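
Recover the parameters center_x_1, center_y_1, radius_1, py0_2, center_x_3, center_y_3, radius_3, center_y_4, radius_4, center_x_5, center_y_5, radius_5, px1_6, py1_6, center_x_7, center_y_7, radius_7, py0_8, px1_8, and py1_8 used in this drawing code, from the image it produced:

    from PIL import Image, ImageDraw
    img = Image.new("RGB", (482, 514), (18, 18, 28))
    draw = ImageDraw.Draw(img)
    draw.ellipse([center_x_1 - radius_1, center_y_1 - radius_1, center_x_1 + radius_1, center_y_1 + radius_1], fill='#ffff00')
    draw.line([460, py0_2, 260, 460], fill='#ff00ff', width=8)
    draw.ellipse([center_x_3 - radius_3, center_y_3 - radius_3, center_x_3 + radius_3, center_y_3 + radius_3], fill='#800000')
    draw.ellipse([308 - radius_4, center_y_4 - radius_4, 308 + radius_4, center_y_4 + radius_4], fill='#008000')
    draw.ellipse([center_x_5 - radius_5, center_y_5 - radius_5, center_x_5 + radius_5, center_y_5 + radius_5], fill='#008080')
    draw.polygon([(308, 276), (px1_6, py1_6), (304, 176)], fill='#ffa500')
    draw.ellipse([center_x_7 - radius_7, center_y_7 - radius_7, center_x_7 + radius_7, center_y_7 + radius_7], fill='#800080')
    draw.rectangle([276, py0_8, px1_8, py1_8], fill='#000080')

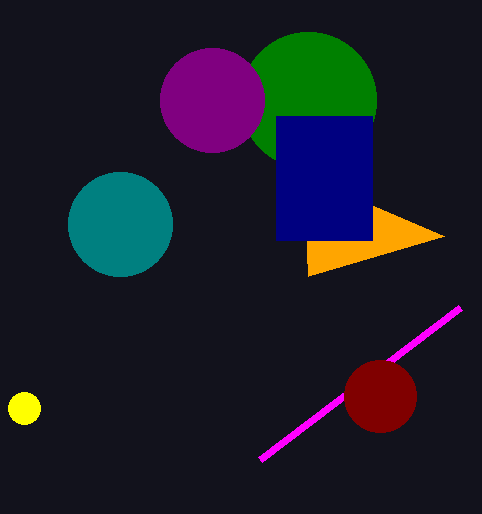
center_x_1 = 24
center_y_1 = 408
radius_1 = 16
py0_2 = 308
center_x_3 = 380
center_y_3 = 396
radius_3 = 36
center_y_4 = 100
radius_4 = 68
center_x_5 = 120
center_y_5 = 224
radius_5 = 52
px1_6 = 444
py1_6 = 236
center_x_7 = 212
center_y_7 = 100
radius_7 = 52
py0_8 = 116
px1_8 = 372
py1_8 = 240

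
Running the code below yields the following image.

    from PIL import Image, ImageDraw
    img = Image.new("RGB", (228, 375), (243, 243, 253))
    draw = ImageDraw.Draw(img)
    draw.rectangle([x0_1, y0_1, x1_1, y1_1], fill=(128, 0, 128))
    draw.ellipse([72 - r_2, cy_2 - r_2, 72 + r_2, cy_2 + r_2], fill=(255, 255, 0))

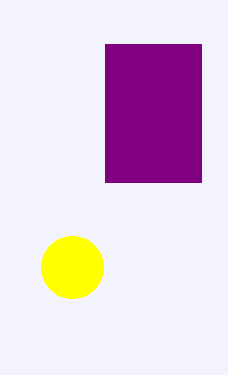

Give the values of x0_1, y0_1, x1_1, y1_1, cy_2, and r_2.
x0_1 = 105, y0_1 = 44, x1_1 = 201, y1_1 = 182, cy_2 = 267, r_2 = 31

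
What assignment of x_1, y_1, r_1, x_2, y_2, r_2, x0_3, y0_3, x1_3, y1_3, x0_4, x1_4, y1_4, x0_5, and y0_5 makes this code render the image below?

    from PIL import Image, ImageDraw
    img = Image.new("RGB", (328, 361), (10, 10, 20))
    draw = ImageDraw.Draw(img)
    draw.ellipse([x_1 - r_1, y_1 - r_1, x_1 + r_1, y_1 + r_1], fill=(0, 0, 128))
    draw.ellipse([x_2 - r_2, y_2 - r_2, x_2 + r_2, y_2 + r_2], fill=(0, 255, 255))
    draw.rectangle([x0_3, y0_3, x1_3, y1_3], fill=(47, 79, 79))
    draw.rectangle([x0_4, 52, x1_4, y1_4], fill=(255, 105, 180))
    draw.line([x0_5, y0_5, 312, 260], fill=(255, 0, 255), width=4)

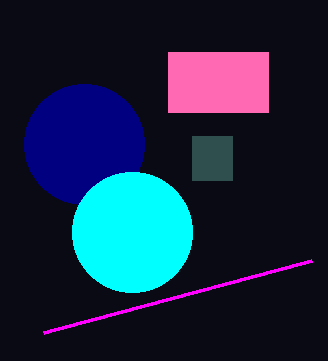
x_1 = 84; y_1 = 144; r_1 = 60; x_2 = 132; y_2 = 232; r_2 = 60; x0_3 = 192; y0_3 = 136; x1_3 = 232; y1_3 = 180; x0_4 = 168; x1_4 = 268; y1_4 = 112; x0_5 = 44; y0_5 = 332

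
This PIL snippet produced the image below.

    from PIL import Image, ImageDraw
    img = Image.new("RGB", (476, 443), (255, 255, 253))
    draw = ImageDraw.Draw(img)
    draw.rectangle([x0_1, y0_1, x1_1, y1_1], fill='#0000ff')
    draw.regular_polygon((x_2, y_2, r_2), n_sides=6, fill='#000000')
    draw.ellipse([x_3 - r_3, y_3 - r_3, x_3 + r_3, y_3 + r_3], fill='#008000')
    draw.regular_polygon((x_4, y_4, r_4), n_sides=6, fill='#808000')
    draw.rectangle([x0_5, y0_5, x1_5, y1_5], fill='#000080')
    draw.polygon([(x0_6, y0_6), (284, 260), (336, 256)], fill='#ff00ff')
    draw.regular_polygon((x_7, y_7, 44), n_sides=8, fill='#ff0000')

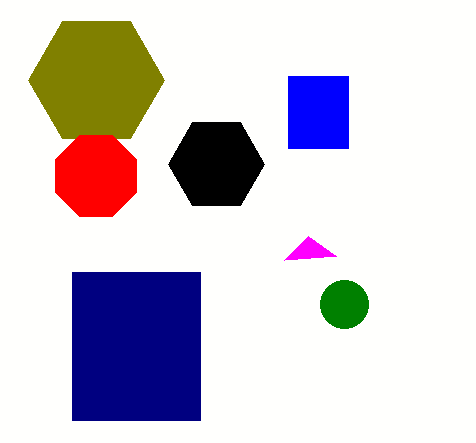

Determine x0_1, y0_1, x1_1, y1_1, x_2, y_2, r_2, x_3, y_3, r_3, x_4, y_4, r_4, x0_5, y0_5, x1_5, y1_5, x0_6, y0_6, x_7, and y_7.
x0_1 = 288, y0_1 = 76, x1_1 = 348, y1_1 = 148, x_2 = 216, y_2 = 164, r_2 = 48, x_3 = 344, y_3 = 304, r_3 = 24, x_4 = 96, y_4 = 80, r_4 = 68, x0_5 = 72, y0_5 = 272, x1_5 = 200, y1_5 = 420, x0_6 = 308, y0_6 = 236, x_7 = 96, y_7 = 176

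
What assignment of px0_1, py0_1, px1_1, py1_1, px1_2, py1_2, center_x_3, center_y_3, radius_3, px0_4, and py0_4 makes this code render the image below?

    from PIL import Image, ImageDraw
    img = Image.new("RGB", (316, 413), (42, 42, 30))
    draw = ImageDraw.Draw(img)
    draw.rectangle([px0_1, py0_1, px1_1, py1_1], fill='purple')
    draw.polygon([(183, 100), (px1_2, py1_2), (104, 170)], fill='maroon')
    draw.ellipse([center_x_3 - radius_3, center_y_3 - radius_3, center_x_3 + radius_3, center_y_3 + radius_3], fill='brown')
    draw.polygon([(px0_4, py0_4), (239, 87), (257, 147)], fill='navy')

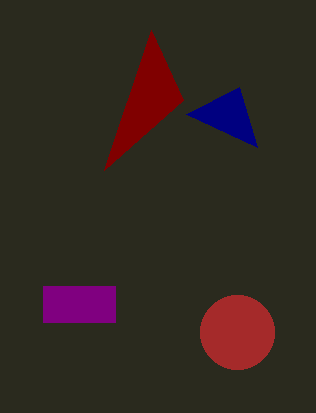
px0_1 = 43, py0_1 = 286, px1_1 = 115, py1_1 = 322, px1_2 = 151, py1_2 = 30, center_x_3 = 237, center_y_3 = 332, radius_3 = 37, px0_4 = 186, py0_4 = 114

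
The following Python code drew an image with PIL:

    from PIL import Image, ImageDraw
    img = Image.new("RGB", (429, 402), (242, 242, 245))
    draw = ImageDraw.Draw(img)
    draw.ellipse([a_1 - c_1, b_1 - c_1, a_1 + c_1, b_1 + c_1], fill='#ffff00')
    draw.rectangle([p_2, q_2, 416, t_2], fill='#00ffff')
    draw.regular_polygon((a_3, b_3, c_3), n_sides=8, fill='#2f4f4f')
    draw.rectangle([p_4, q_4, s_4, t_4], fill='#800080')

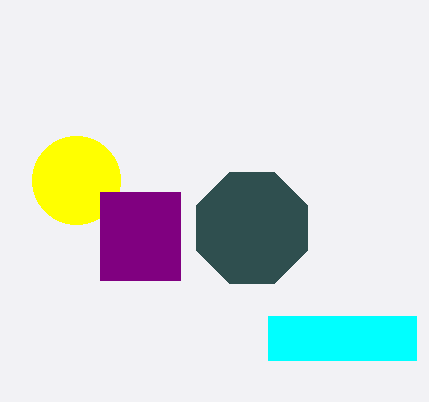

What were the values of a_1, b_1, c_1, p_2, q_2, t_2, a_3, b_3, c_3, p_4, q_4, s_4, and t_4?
a_1 = 76; b_1 = 180; c_1 = 44; p_2 = 268; q_2 = 316; t_2 = 360; a_3 = 252; b_3 = 228; c_3 = 60; p_4 = 100; q_4 = 192; s_4 = 180; t_4 = 280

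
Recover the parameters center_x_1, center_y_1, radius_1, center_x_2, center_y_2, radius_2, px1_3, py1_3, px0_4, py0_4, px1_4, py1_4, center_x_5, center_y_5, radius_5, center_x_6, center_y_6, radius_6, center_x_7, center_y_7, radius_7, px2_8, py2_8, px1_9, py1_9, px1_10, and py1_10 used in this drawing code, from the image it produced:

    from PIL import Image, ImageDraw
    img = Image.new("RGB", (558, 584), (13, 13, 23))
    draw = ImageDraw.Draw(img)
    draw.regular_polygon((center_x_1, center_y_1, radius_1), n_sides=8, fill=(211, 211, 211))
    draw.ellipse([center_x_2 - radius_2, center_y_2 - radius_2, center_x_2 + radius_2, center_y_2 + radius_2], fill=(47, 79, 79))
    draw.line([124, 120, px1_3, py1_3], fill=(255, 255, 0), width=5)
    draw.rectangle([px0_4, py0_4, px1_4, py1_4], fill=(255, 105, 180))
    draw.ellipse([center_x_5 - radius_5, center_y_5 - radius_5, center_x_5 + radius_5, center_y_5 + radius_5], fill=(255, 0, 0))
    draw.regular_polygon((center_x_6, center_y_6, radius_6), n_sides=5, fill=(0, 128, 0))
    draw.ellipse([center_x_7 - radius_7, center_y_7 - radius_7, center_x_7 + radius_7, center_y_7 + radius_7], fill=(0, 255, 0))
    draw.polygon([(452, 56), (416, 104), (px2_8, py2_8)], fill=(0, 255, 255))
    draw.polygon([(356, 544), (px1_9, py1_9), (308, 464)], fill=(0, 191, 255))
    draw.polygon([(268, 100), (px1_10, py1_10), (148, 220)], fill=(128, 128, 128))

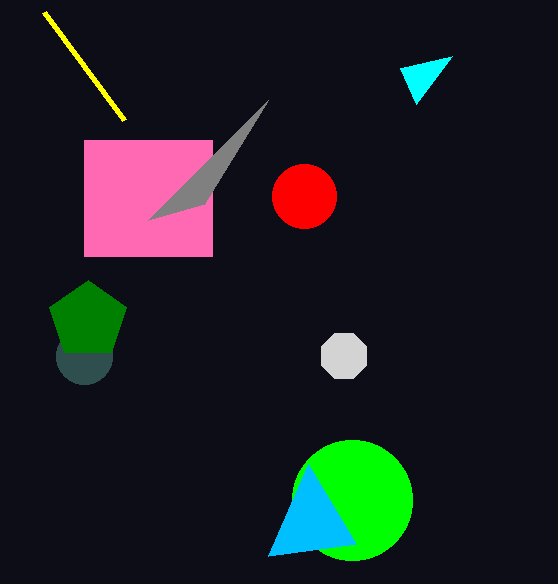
center_x_1 = 344
center_y_1 = 356
radius_1 = 24
center_x_2 = 84
center_y_2 = 356
radius_2 = 28
px1_3 = 44
py1_3 = 12
px0_4 = 84
py0_4 = 140
px1_4 = 212
py1_4 = 256
center_x_5 = 304
center_y_5 = 196
radius_5 = 32
center_x_6 = 88
center_y_6 = 320
radius_6 = 40
center_x_7 = 352
center_y_7 = 500
radius_7 = 60
px2_8 = 400
py2_8 = 68
px1_9 = 268
py1_9 = 556
px1_10 = 204
py1_10 = 204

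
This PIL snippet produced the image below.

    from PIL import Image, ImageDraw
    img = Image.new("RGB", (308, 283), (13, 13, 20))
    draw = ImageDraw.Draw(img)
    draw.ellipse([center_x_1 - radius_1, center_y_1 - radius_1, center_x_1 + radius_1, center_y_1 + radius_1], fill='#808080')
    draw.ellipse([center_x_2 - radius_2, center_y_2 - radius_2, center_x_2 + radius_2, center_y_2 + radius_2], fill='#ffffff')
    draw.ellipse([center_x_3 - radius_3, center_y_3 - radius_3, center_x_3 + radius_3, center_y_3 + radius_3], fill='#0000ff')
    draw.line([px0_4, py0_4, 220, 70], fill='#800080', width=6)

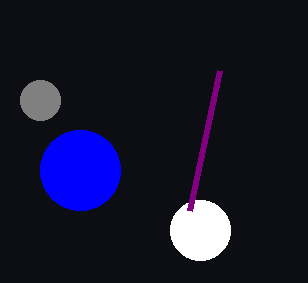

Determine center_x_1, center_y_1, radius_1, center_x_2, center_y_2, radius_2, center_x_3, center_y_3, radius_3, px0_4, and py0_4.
center_x_1 = 40, center_y_1 = 100, radius_1 = 20, center_x_2 = 200, center_y_2 = 230, radius_2 = 30, center_x_3 = 80, center_y_3 = 170, radius_3 = 40, px0_4 = 190, py0_4 = 210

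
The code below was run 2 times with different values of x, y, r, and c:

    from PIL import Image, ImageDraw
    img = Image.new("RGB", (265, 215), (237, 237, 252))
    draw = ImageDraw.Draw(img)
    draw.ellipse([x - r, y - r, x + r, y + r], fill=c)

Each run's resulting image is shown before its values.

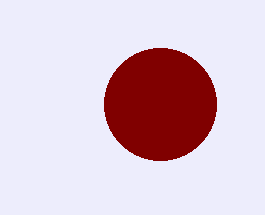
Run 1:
x = 160, y = 104, r = 56, c = 'maroon'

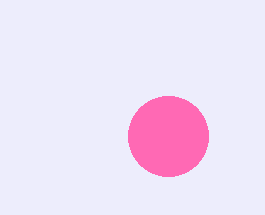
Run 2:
x = 168; y = 136; r = 40; c = 'hotpink'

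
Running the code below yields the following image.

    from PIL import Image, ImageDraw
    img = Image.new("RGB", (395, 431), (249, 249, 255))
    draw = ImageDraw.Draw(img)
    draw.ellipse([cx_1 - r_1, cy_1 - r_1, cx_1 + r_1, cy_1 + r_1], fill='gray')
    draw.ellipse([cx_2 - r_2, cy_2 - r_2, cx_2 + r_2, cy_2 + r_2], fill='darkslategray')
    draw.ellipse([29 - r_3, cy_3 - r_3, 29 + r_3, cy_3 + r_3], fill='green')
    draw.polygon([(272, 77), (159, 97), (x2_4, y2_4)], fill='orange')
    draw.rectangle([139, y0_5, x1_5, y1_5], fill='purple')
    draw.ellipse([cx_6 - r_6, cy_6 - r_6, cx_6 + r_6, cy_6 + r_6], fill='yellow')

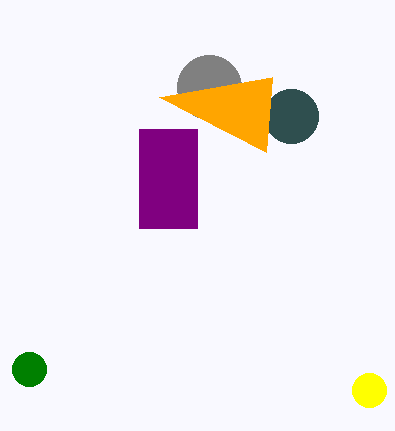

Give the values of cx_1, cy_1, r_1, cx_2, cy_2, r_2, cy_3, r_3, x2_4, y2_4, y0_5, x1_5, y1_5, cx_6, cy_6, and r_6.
cx_1 = 209, cy_1 = 87, r_1 = 32, cx_2 = 291, cy_2 = 116, r_2 = 27, cy_3 = 369, r_3 = 17, x2_4 = 266, y2_4 = 152, y0_5 = 129, x1_5 = 197, y1_5 = 228, cx_6 = 369, cy_6 = 390, r_6 = 17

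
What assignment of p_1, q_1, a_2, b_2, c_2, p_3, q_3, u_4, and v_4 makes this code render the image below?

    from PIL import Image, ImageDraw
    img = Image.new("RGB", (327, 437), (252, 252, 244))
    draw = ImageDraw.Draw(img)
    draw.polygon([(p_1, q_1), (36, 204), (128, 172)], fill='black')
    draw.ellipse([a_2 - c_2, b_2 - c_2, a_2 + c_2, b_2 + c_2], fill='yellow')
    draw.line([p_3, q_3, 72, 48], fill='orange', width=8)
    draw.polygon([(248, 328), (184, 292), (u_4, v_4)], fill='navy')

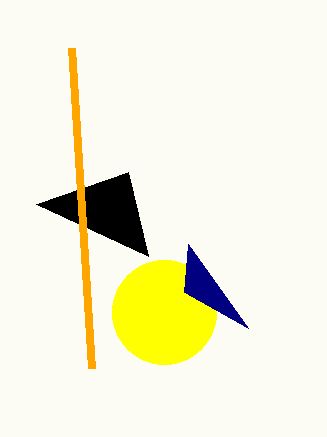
p_1 = 148; q_1 = 256; a_2 = 164; b_2 = 312; c_2 = 52; p_3 = 92; q_3 = 368; u_4 = 188; v_4 = 244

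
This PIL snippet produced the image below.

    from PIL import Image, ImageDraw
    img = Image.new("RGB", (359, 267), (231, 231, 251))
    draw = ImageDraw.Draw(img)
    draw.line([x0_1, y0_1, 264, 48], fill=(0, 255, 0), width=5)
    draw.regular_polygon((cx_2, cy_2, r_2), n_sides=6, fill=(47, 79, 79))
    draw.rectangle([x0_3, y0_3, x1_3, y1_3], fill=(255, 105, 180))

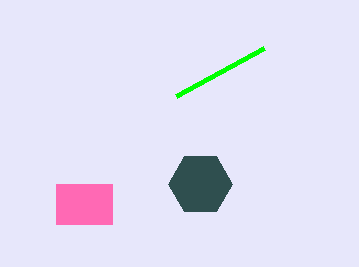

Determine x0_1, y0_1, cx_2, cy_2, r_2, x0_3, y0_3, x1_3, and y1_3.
x0_1 = 176; y0_1 = 96; cx_2 = 200; cy_2 = 184; r_2 = 32; x0_3 = 56; y0_3 = 184; x1_3 = 112; y1_3 = 224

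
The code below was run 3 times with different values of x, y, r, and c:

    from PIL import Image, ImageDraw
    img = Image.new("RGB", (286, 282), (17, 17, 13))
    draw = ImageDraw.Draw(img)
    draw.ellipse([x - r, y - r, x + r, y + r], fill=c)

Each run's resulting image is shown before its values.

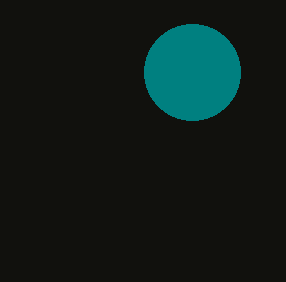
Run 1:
x = 192
y = 72
r = 48
c = 'teal'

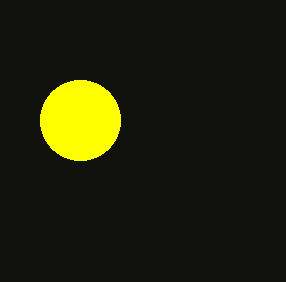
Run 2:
x = 80
y = 120
r = 40
c = 'yellow'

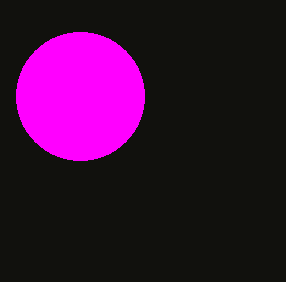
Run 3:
x = 80, y = 96, r = 64, c = 'magenta'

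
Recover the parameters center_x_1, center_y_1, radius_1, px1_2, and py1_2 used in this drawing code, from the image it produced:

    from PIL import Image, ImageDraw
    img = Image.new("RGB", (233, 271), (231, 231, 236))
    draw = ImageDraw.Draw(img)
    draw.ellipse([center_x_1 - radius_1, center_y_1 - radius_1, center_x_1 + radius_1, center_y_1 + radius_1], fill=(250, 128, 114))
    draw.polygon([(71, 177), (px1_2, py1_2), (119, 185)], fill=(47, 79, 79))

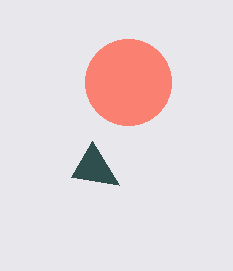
center_x_1 = 128, center_y_1 = 82, radius_1 = 43, px1_2 = 92, py1_2 = 141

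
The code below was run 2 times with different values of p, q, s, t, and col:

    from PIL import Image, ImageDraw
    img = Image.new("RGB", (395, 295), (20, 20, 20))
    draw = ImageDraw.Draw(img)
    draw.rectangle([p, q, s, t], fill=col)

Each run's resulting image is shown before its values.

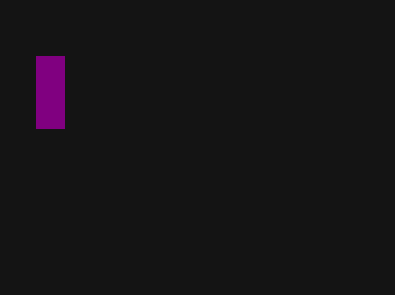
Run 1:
p = 36; q = 56; s = 64; t = 128; col = 'purple'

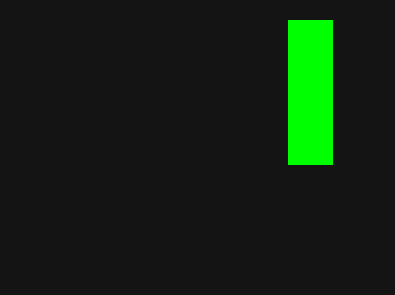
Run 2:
p = 288; q = 20; s = 332; t = 164; col = 'lime'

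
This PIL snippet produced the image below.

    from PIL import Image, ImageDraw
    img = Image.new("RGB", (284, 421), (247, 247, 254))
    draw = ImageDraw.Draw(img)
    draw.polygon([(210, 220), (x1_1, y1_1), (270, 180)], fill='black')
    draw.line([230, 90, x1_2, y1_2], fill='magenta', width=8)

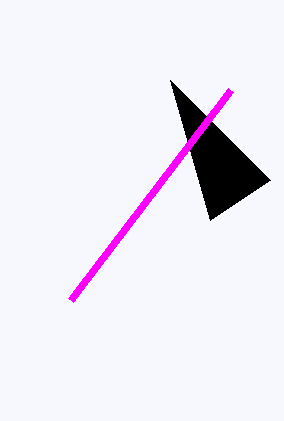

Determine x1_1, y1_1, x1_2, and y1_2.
x1_1 = 170, y1_1 = 80, x1_2 = 70, y1_2 = 300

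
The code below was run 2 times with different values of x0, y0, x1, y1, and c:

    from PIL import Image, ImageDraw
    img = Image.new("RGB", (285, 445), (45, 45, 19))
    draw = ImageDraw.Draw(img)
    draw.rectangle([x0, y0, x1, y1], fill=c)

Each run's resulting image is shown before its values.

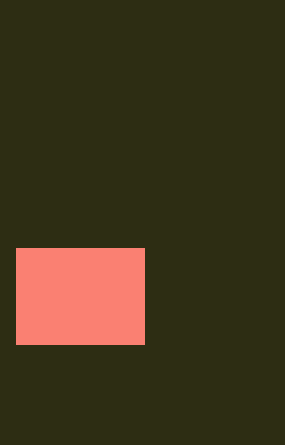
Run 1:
x0 = 16
y0 = 248
x1 = 144
y1 = 344
c = 'salmon'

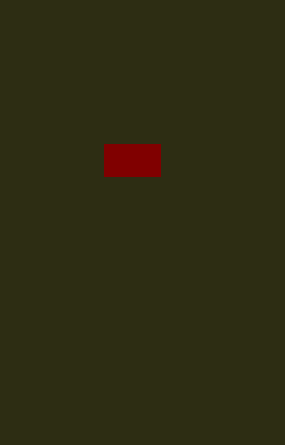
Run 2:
x0 = 104
y0 = 144
x1 = 160
y1 = 176
c = 'maroon'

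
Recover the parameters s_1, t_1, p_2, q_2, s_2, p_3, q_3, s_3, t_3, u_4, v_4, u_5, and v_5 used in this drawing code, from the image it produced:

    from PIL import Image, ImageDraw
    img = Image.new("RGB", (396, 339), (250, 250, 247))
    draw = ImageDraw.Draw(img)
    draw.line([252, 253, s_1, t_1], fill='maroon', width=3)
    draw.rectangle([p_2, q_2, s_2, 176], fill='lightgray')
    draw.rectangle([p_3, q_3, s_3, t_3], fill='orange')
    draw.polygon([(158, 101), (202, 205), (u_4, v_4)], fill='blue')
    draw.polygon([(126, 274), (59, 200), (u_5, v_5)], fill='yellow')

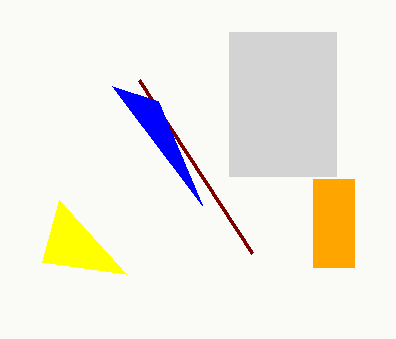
s_1 = 139; t_1 = 80; p_2 = 229; q_2 = 32; s_2 = 336; p_3 = 313; q_3 = 179; s_3 = 354; t_3 = 267; u_4 = 112; v_4 = 86; u_5 = 42; v_5 = 262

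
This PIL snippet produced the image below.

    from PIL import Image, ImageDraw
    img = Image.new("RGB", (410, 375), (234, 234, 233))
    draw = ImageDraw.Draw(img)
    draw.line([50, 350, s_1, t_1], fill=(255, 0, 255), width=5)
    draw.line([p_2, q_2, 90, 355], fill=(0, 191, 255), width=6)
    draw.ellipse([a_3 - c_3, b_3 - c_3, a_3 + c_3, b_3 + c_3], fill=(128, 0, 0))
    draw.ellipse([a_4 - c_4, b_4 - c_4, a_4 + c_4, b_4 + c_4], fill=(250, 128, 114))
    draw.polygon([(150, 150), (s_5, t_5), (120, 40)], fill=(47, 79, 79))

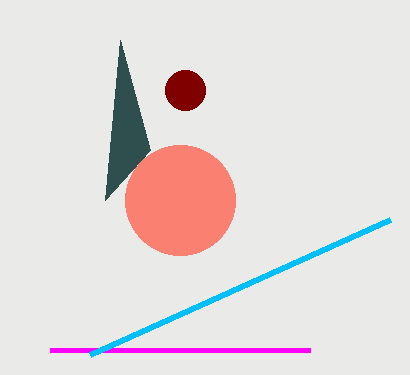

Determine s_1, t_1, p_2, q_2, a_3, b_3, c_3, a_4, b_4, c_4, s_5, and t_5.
s_1 = 310
t_1 = 350
p_2 = 390
q_2 = 220
a_3 = 185
b_3 = 90
c_3 = 20
a_4 = 180
b_4 = 200
c_4 = 55
s_5 = 105
t_5 = 200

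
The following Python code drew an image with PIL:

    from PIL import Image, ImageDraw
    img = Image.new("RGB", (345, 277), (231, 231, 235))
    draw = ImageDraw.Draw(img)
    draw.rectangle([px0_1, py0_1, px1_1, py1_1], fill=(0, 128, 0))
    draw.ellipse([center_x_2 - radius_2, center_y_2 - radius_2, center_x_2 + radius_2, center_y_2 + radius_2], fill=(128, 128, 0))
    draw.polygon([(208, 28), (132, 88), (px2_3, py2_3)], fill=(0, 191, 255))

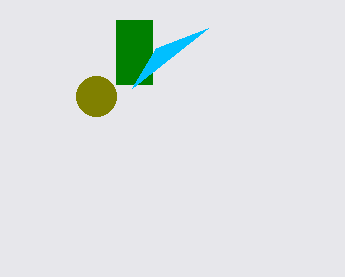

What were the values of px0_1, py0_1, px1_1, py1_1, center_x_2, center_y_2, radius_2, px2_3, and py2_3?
px0_1 = 116, py0_1 = 20, px1_1 = 152, py1_1 = 84, center_x_2 = 96, center_y_2 = 96, radius_2 = 20, px2_3 = 156, py2_3 = 48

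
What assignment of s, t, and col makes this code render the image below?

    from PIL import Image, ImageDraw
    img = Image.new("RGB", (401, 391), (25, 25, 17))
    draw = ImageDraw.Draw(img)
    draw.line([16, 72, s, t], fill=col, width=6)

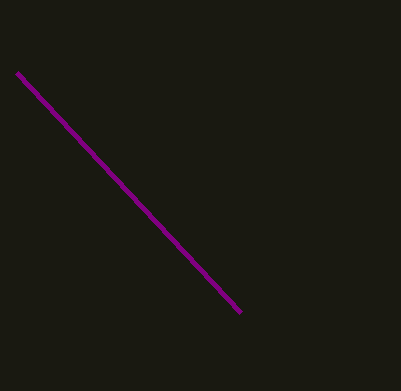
s = 240; t = 312; col = 'purple'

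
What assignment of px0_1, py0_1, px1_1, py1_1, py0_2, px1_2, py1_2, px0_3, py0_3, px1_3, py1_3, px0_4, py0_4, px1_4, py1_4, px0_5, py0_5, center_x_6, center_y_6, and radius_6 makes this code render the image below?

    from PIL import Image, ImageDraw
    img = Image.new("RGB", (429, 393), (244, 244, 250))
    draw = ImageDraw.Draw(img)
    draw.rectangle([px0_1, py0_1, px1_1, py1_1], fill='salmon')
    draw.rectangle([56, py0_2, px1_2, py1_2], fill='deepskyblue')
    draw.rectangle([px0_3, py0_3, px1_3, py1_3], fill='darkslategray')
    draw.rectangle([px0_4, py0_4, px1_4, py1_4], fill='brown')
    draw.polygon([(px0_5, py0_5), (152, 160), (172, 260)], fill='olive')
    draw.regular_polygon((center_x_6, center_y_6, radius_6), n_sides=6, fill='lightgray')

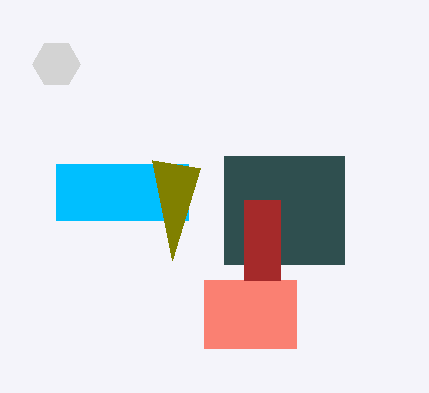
px0_1 = 204
py0_1 = 280
px1_1 = 296
py1_1 = 348
py0_2 = 164
px1_2 = 188
py1_2 = 220
px0_3 = 224
py0_3 = 156
px1_3 = 344
py1_3 = 264
px0_4 = 244
py0_4 = 200
px1_4 = 280
py1_4 = 280
px0_5 = 200
py0_5 = 168
center_x_6 = 56
center_y_6 = 64
radius_6 = 24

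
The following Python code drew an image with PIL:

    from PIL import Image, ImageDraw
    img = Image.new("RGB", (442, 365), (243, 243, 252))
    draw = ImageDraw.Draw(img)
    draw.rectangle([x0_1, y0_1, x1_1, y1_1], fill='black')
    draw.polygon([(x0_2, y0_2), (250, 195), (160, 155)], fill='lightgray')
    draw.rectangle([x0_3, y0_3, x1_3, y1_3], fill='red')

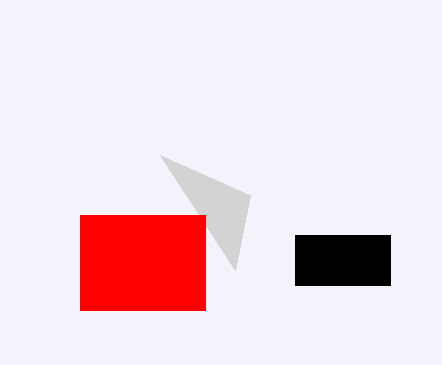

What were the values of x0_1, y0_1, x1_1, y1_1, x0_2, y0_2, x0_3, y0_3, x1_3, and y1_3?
x0_1 = 295
y0_1 = 235
x1_1 = 390
y1_1 = 285
x0_2 = 235
y0_2 = 270
x0_3 = 80
y0_3 = 215
x1_3 = 205
y1_3 = 310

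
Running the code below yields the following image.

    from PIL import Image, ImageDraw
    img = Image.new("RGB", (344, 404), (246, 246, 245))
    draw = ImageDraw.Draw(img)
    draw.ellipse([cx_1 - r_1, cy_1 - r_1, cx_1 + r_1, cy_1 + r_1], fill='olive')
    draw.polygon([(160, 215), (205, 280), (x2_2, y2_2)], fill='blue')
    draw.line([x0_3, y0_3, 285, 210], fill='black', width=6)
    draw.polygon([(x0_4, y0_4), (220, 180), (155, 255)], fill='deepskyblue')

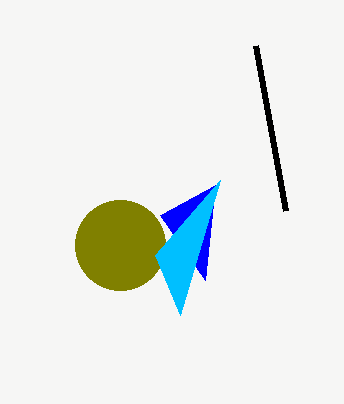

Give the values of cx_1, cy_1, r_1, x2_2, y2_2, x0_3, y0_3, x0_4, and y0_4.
cx_1 = 120; cy_1 = 245; r_1 = 45; x2_2 = 215; y2_2 = 185; x0_3 = 255; y0_3 = 45; x0_4 = 180; y0_4 = 315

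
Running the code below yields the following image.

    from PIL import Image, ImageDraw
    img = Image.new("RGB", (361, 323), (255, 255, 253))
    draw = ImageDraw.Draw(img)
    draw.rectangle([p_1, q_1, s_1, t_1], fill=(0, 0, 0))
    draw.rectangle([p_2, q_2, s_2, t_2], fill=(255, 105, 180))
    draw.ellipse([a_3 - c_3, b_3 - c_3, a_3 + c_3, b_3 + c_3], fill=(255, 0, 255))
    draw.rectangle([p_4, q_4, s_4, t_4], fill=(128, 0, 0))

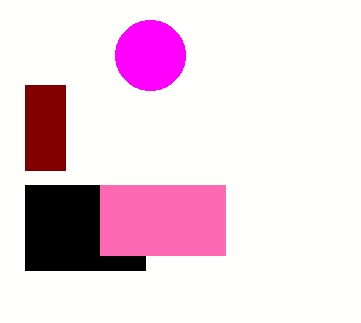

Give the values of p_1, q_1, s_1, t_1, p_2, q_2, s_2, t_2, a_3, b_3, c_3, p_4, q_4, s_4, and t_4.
p_1 = 25
q_1 = 185
s_1 = 145
t_1 = 270
p_2 = 100
q_2 = 185
s_2 = 225
t_2 = 255
a_3 = 150
b_3 = 55
c_3 = 35
p_4 = 25
q_4 = 85
s_4 = 65
t_4 = 170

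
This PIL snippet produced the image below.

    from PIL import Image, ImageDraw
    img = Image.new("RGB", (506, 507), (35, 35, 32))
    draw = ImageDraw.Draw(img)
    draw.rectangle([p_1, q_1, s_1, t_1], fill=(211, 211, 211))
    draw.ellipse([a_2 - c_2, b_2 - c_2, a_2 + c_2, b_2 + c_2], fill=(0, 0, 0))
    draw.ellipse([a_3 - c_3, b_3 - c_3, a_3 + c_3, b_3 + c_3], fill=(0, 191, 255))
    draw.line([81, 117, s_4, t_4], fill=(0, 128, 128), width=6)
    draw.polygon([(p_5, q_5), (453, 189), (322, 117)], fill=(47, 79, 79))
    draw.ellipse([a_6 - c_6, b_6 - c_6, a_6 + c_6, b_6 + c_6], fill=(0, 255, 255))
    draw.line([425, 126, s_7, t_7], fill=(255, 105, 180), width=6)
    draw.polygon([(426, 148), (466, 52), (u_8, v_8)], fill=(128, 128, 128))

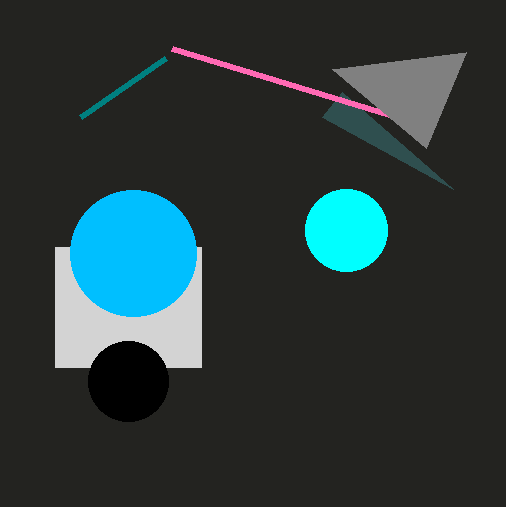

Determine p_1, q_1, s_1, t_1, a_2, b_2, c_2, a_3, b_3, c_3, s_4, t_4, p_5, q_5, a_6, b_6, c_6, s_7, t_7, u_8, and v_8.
p_1 = 55
q_1 = 247
s_1 = 201
t_1 = 367
a_2 = 128
b_2 = 381
c_2 = 40
a_3 = 133
b_3 = 253
c_3 = 63
s_4 = 166
t_4 = 58
p_5 = 342
q_5 = 92
a_6 = 346
b_6 = 230
c_6 = 41
s_7 = 172
t_7 = 49
u_8 = 332
v_8 = 69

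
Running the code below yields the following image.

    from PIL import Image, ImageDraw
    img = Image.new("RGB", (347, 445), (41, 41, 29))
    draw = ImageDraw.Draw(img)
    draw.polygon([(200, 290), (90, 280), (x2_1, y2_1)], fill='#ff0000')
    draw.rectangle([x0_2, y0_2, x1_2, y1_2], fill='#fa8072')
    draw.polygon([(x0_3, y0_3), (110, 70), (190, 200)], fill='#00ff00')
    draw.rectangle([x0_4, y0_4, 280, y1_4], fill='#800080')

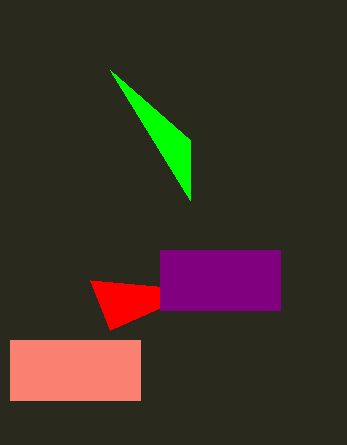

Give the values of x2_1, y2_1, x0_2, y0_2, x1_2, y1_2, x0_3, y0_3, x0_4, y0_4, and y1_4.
x2_1 = 110
y2_1 = 330
x0_2 = 10
y0_2 = 340
x1_2 = 140
y1_2 = 400
x0_3 = 190
y0_3 = 140
x0_4 = 160
y0_4 = 250
y1_4 = 310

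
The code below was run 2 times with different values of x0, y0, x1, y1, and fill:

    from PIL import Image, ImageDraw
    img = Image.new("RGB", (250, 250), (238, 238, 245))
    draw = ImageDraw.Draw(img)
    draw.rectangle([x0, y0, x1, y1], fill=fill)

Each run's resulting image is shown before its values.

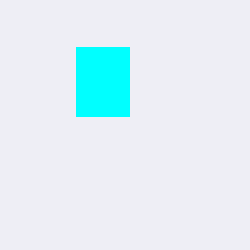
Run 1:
x0 = 76, y0 = 47, x1 = 129, y1 = 116, fill = 'cyan'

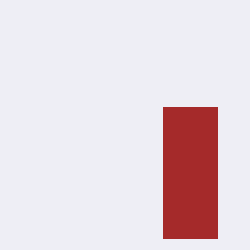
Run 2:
x0 = 163
y0 = 107
x1 = 217
y1 = 238
fill = 'brown'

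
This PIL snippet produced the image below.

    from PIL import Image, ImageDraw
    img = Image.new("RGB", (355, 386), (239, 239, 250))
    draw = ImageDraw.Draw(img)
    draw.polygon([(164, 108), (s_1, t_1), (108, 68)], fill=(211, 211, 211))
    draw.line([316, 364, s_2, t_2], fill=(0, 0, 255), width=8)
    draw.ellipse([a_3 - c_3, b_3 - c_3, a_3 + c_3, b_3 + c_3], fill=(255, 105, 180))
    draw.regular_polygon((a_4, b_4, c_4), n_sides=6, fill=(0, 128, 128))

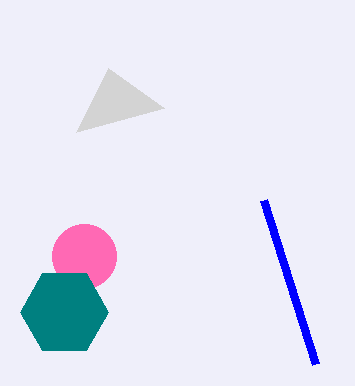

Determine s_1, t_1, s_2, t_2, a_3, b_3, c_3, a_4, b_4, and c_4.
s_1 = 76
t_1 = 132
s_2 = 264
t_2 = 200
a_3 = 84
b_3 = 256
c_3 = 32
a_4 = 64
b_4 = 312
c_4 = 44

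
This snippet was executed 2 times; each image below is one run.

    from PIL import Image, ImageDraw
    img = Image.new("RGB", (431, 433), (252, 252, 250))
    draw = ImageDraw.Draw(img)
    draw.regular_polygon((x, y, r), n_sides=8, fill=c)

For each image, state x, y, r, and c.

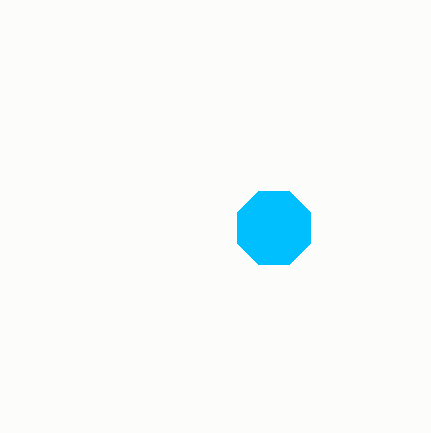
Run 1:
x = 274; y = 228; r = 40; c = 'deepskyblue'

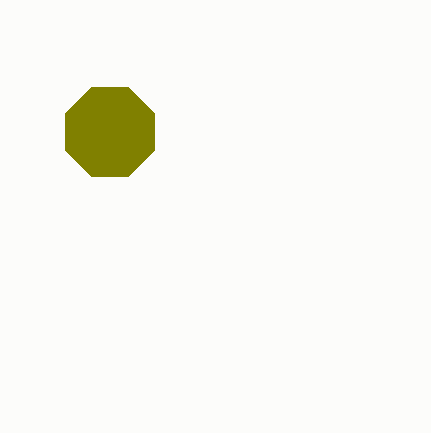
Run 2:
x = 110
y = 132
r = 48
c = 'olive'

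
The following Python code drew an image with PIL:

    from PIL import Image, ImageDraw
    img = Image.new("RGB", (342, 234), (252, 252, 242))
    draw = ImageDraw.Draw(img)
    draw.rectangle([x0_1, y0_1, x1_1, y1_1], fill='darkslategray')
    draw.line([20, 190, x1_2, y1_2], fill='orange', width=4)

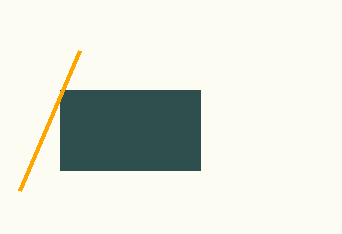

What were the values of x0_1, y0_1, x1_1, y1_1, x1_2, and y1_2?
x0_1 = 60
y0_1 = 90
x1_1 = 200
y1_1 = 170
x1_2 = 80
y1_2 = 50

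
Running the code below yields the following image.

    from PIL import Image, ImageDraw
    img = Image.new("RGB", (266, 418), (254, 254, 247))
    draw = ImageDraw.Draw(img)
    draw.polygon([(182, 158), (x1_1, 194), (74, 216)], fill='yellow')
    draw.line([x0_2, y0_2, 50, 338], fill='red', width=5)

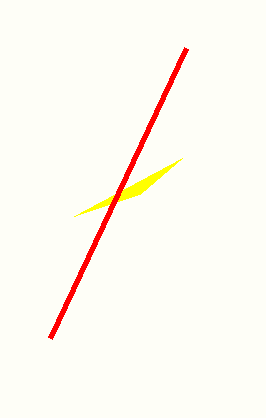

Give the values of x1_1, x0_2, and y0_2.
x1_1 = 140, x0_2 = 186, y0_2 = 48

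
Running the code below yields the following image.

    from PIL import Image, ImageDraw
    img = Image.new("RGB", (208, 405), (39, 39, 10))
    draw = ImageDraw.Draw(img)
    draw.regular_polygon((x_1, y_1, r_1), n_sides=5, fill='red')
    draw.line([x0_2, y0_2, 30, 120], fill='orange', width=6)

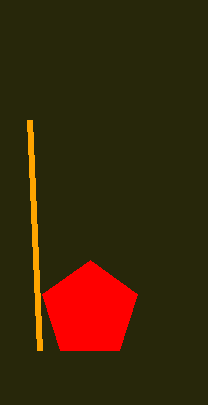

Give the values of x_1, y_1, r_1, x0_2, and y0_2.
x_1 = 90, y_1 = 310, r_1 = 50, x0_2 = 40, y0_2 = 350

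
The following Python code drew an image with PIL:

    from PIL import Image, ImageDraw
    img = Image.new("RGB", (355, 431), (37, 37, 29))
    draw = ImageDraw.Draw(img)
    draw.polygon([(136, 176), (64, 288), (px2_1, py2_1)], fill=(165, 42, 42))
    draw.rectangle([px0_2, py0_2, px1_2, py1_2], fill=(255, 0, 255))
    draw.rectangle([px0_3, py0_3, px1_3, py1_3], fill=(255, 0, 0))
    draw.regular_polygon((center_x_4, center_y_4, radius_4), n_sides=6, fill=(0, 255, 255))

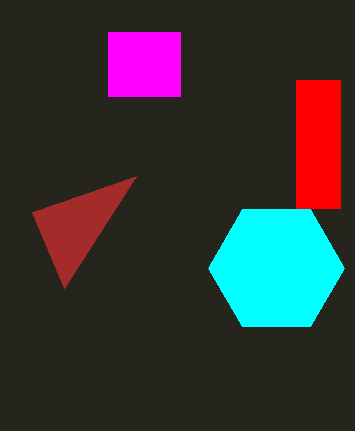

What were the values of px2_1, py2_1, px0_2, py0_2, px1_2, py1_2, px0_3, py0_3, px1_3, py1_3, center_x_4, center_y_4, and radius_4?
px2_1 = 32
py2_1 = 212
px0_2 = 108
py0_2 = 32
px1_2 = 180
py1_2 = 96
px0_3 = 296
py0_3 = 80
px1_3 = 340
py1_3 = 208
center_x_4 = 276
center_y_4 = 268
radius_4 = 68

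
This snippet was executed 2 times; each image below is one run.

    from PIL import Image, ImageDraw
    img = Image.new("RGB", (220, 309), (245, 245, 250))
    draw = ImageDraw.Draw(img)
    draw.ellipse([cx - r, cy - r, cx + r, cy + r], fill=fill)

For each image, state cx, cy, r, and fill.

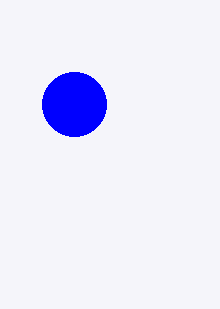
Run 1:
cx = 74
cy = 104
r = 32
fill = 'blue'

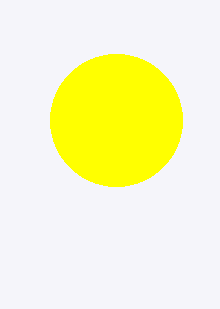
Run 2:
cx = 116, cy = 120, r = 66, fill = 'yellow'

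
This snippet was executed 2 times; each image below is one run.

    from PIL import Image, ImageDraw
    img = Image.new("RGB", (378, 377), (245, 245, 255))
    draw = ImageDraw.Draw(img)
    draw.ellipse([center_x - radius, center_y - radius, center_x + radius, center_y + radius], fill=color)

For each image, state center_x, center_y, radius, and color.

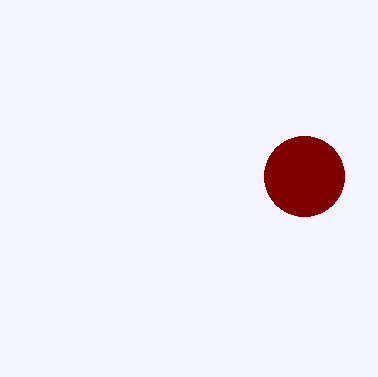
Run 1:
center_x = 304
center_y = 176
radius = 40
color = 'maroon'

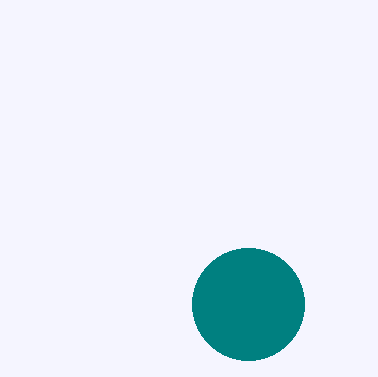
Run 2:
center_x = 248, center_y = 304, radius = 56, color = 'teal'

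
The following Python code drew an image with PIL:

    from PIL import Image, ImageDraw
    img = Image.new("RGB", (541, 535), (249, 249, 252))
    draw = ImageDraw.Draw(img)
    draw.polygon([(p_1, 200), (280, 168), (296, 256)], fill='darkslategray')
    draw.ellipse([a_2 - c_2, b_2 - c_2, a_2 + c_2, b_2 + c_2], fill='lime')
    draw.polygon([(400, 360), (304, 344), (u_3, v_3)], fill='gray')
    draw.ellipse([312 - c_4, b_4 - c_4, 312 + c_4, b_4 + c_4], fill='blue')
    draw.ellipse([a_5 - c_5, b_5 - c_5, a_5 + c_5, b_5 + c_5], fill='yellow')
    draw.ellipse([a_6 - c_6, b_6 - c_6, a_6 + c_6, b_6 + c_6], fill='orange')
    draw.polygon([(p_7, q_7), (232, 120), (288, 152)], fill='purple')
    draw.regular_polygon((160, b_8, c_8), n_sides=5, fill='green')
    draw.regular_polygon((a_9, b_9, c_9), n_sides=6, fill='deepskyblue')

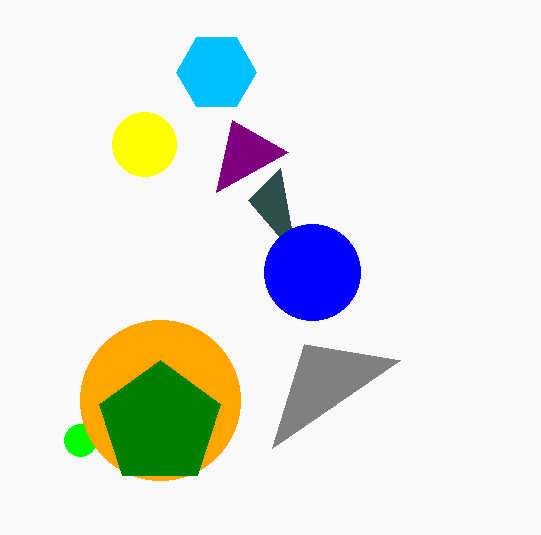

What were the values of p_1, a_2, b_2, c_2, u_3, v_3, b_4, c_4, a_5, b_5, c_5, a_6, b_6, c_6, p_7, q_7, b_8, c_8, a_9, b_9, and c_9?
p_1 = 248, a_2 = 80, b_2 = 440, c_2 = 16, u_3 = 272, v_3 = 448, b_4 = 272, c_4 = 48, a_5 = 144, b_5 = 144, c_5 = 32, a_6 = 160, b_6 = 400, c_6 = 80, p_7 = 216, q_7 = 192, b_8 = 424, c_8 = 64, a_9 = 216, b_9 = 72, c_9 = 40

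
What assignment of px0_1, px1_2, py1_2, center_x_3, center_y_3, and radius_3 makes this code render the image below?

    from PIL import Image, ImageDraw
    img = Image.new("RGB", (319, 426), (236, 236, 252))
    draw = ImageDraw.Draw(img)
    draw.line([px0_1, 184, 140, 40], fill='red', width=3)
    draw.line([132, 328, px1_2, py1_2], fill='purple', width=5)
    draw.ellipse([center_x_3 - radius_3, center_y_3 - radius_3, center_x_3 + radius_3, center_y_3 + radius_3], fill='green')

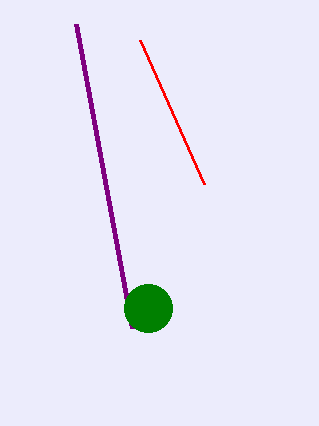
px0_1 = 204, px1_2 = 76, py1_2 = 24, center_x_3 = 148, center_y_3 = 308, radius_3 = 24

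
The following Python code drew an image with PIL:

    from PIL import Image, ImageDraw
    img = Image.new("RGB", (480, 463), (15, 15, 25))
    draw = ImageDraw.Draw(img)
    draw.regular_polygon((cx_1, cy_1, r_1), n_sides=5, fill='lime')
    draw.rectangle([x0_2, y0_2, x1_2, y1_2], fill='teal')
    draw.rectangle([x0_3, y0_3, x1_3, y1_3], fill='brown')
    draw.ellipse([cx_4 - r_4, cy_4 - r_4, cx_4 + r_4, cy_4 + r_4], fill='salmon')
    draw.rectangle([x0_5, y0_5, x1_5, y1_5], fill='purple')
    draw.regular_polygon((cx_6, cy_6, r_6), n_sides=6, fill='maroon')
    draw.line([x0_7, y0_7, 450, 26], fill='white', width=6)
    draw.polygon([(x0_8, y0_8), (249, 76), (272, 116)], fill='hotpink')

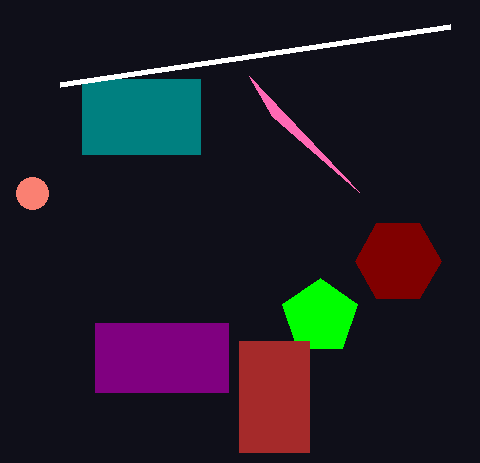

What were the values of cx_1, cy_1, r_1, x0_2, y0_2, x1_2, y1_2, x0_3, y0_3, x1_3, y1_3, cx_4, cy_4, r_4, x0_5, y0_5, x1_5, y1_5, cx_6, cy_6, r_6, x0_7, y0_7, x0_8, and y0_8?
cx_1 = 320, cy_1 = 317, r_1 = 39, x0_2 = 82, y0_2 = 79, x1_2 = 200, y1_2 = 154, x0_3 = 239, y0_3 = 341, x1_3 = 309, y1_3 = 452, cx_4 = 32, cy_4 = 193, r_4 = 16, x0_5 = 95, y0_5 = 323, x1_5 = 228, y1_5 = 392, cx_6 = 398, cy_6 = 261, r_6 = 43, x0_7 = 60, y0_7 = 84, x0_8 = 359, y0_8 = 192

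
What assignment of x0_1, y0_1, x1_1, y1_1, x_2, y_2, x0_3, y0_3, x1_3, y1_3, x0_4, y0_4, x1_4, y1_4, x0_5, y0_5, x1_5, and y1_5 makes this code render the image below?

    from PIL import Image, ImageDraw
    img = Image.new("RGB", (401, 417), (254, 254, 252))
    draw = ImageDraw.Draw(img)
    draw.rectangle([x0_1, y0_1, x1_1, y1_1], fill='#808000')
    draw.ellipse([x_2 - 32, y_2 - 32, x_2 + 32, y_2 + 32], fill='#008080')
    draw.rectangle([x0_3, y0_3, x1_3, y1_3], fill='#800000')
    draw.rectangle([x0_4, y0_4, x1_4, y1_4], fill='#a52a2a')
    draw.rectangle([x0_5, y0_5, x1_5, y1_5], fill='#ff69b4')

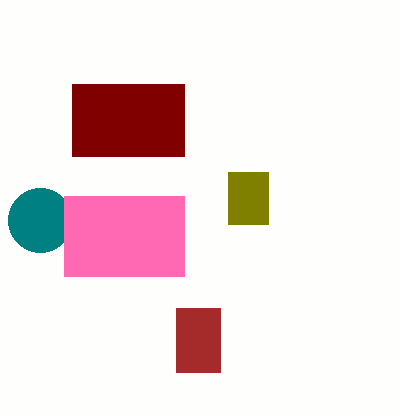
x0_1 = 228, y0_1 = 172, x1_1 = 268, y1_1 = 224, x_2 = 40, y_2 = 220, x0_3 = 72, y0_3 = 84, x1_3 = 184, y1_3 = 156, x0_4 = 176, y0_4 = 308, x1_4 = 220, y1_4 = 372, x0_5 = 64, y0_5 = 196, x1_5 = 184, y1_5 = 276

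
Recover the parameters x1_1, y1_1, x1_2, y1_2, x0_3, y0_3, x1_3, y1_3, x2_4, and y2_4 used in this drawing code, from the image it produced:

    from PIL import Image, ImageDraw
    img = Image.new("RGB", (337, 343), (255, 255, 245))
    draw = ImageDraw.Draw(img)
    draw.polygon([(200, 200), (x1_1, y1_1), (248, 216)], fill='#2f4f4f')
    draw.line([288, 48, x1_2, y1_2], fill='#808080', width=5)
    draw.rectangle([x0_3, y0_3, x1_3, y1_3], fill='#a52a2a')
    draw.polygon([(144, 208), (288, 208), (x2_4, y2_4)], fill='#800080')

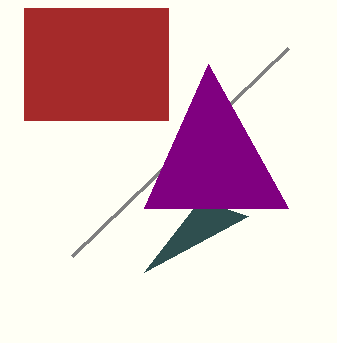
x1_1 = 144, y1_1 = 272, x1_2 = 72, y1_2 = 256, x0_3 = 24, y0_3 = 8, x1_3 = 168, y1_3 = 120, x2_4 = 208, y2_4 = 64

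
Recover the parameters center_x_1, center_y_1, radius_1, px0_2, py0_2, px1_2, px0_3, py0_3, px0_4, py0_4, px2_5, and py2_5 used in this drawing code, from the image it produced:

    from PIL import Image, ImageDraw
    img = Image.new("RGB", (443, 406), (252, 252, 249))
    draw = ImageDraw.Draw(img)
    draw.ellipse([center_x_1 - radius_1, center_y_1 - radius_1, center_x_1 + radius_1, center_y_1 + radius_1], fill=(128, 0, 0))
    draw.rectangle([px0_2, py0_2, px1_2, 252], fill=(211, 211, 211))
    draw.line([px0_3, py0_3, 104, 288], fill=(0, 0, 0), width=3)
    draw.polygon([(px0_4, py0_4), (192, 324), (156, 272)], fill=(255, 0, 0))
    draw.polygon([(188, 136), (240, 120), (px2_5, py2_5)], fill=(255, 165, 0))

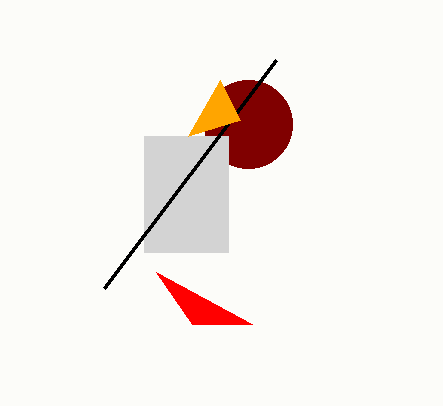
center_x_1 = 248, center_y_1 = 124, radius_1 = 44, px0_2 = 144, py0_2 = 136, px1_2 = 228, px0_3 = 276, py0_3 = 60, px0_4 = 252, py0_4 = 324, px2_5 = 220, py2_5 = 80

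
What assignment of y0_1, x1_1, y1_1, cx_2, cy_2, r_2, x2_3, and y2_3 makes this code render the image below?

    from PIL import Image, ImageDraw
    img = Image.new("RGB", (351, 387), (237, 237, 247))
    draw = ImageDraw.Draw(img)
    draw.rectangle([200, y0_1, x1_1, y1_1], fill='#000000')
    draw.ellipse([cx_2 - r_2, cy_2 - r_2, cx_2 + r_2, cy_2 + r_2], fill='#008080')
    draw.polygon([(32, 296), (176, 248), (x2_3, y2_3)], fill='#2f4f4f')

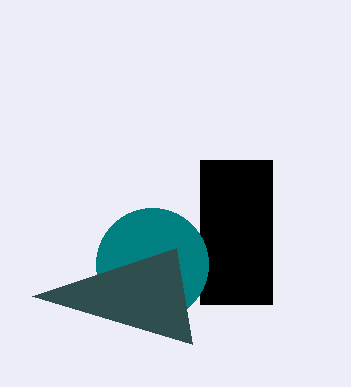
y0_1 = 160; x1_1 = 272; y1_1 = 304; cx_2 = 152; cy_2 = 264; r_2 = 56; x2_3 = 192; y2_3 = 344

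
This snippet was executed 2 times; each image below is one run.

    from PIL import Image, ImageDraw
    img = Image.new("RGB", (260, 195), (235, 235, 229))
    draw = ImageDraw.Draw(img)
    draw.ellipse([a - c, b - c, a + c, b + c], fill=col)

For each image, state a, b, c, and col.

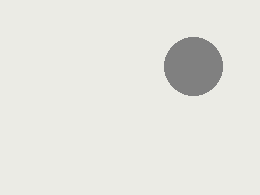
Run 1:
a = 193, b = 66, c = 29, col = 'gray'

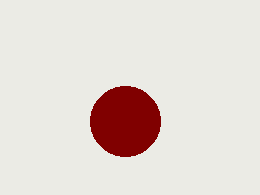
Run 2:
a = 125; b = 121; c = 35; col = 'maroon'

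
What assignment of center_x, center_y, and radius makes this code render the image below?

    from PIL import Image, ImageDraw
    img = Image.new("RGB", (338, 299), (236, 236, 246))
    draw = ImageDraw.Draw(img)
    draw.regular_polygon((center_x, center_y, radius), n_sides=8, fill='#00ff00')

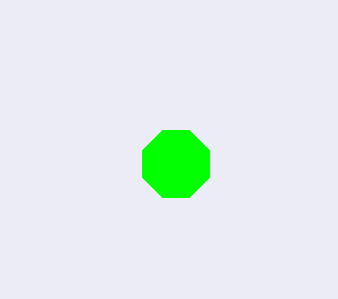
center_x = 176, center_y = 164, radius = 36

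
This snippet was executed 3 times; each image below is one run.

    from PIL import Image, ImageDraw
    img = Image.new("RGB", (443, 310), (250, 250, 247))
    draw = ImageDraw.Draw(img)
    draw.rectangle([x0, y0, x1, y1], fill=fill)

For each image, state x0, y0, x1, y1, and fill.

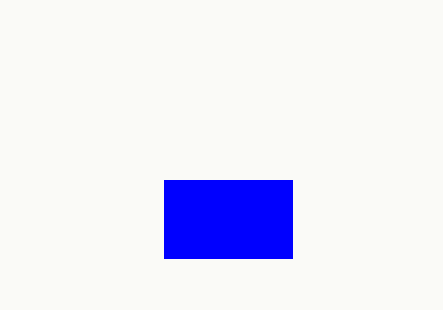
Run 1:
x0 = 164; y0 = 180; x1 = 292; y1 = 258; fill = 'blue'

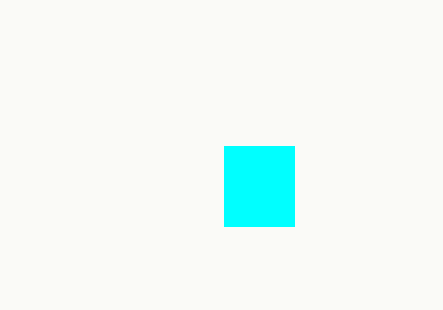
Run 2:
x0 = 224; y0 = 146; x1 = 294; y1 = 226; fill = 'cyan'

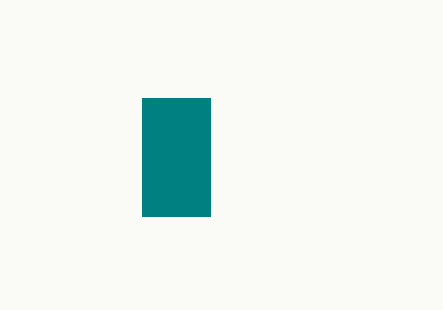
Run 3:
x0 = 142
y0 = 98
x1 = 210
y1 = 216
fill = 'teal'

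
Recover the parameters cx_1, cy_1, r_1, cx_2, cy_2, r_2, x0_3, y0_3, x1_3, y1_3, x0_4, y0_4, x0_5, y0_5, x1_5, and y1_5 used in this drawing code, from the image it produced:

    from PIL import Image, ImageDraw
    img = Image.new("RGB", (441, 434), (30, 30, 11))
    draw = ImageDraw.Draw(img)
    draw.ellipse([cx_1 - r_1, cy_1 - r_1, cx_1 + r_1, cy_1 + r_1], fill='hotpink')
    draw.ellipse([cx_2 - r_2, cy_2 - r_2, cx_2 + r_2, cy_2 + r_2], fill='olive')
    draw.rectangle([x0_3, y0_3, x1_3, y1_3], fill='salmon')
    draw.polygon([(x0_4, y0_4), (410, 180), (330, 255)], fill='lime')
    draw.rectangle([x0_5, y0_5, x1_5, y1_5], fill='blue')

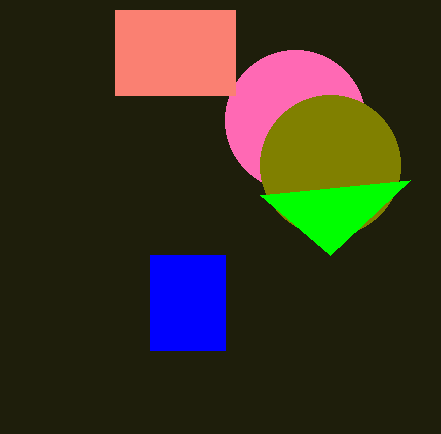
cx_1 = 295
cy_1 = 120
r_1 = 70
cx_2 = 330
cy_2 = 165
r_2 = 70
x0_3 = 115
y0_3 = 10
x1_3 = 235
y1_3 = 95
x0_4 = 260
y0_4 = 195
x0_5 = 150
y0_5 = 255
x1_5 = 225
y1_5 = 350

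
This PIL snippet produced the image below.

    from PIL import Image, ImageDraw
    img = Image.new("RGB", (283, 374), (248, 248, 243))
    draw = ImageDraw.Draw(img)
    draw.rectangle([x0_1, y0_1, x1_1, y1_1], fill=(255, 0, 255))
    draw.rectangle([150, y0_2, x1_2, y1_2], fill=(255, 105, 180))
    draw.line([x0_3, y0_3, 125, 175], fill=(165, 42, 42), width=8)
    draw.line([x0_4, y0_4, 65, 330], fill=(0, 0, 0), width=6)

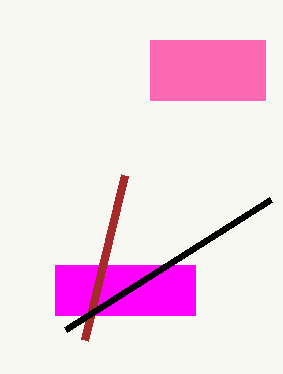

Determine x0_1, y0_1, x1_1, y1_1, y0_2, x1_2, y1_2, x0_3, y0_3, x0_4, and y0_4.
x0_1 = 55, y0_1 = 265, x1_1 = 195, y1_1 = 315, y0_2 = 40, x1_2 = 265, y1_2 = 100, x0_3 = 85, y0_3 = 340, x0_4 = 270, y0_4 = 200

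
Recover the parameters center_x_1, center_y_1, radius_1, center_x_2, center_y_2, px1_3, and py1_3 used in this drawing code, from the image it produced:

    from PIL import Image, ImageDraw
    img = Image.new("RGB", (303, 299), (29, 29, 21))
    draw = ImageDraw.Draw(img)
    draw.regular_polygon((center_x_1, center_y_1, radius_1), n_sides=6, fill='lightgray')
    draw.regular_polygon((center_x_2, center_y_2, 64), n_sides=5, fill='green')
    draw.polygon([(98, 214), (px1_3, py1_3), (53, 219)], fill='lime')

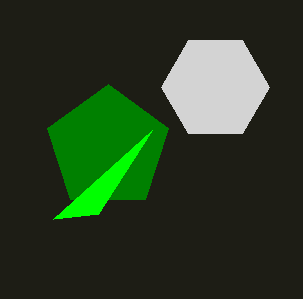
center_x_1 = 215
center_y_1 = 87
radius_1 = 54
center_x_2 = 108
center_y_2 = 148
px1_3 = 152
py1_3 = 130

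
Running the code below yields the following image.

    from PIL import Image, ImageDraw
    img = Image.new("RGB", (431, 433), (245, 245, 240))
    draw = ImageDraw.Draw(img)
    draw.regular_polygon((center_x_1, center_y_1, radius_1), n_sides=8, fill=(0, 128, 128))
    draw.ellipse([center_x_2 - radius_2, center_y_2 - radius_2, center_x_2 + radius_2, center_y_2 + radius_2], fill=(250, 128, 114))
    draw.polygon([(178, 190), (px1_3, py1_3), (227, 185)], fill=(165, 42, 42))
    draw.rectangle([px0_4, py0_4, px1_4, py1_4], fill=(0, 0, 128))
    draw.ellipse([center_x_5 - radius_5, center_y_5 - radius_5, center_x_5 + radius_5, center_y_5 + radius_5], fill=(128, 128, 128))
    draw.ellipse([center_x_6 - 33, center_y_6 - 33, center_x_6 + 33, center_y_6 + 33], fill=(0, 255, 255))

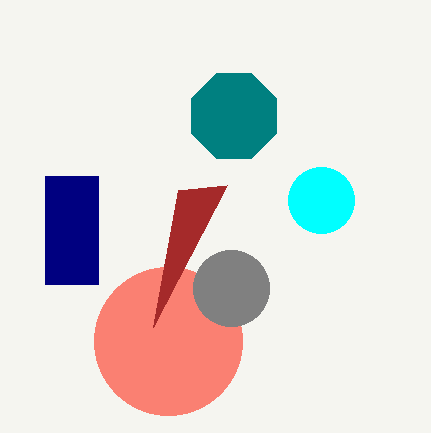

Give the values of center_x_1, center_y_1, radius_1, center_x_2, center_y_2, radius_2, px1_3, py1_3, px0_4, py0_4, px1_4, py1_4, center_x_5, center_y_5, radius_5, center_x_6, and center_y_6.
center_x_1 = 234, center_y_1 = 116, radius_1 = 46, center_x_2 = 168, center_y_2 = 341, radius_2 = 74, px1_3 = 153, py1_3 = 327, px0_4 = 45, py0_4 = 176, px1_4 = 98, py1_4 = 284, center_x_5 = 231, center_y_5 = 288, radius_5 = 38, center_x_6 = 321, center_y_6 = 200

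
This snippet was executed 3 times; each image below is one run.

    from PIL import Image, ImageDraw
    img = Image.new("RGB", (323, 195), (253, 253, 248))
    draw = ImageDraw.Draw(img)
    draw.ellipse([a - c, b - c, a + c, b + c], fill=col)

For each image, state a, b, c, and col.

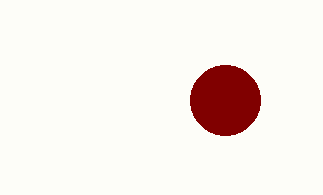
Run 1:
a = 225, b = 100, c = 35, col = 'maroon'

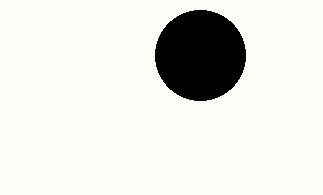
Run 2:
a = 200
b = 55
c = 45
col = 'black'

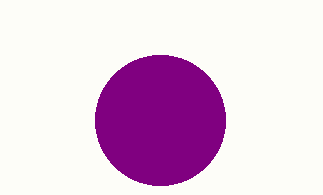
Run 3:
a = 160; b = 120; c = 65; col = 'purple'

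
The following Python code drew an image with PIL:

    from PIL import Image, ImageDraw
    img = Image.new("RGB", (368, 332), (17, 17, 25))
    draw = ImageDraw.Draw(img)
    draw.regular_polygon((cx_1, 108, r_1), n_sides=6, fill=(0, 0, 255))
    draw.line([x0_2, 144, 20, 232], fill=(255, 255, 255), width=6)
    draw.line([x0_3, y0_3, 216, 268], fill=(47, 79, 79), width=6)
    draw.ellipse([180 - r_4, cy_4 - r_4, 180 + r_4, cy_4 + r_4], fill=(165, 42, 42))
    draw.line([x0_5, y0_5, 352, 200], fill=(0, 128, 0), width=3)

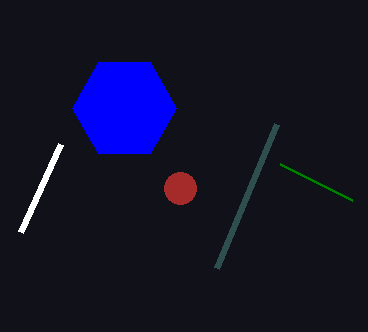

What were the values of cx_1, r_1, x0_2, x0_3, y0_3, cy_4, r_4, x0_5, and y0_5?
cx_1 = 124; r_1 = 52; x0_2 = 60; x0_3 = 276; y0_3 = 124; cy_4 = 188; r_4 = 16; x0_5 = 280; y0_5 = 164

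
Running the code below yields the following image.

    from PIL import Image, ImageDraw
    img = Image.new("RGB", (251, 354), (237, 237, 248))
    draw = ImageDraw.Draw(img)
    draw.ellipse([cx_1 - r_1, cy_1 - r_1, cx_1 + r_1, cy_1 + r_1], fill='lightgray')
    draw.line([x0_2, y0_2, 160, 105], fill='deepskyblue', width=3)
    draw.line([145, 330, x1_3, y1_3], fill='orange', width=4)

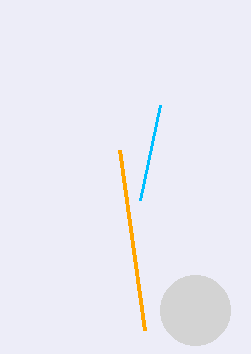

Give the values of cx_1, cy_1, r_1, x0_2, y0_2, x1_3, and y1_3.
cx_1 = 195, cy_1 = 310, r_1 = 35, x0_2 = 140, y0_2 = 200, x1_3 = 120, y1_3 = 150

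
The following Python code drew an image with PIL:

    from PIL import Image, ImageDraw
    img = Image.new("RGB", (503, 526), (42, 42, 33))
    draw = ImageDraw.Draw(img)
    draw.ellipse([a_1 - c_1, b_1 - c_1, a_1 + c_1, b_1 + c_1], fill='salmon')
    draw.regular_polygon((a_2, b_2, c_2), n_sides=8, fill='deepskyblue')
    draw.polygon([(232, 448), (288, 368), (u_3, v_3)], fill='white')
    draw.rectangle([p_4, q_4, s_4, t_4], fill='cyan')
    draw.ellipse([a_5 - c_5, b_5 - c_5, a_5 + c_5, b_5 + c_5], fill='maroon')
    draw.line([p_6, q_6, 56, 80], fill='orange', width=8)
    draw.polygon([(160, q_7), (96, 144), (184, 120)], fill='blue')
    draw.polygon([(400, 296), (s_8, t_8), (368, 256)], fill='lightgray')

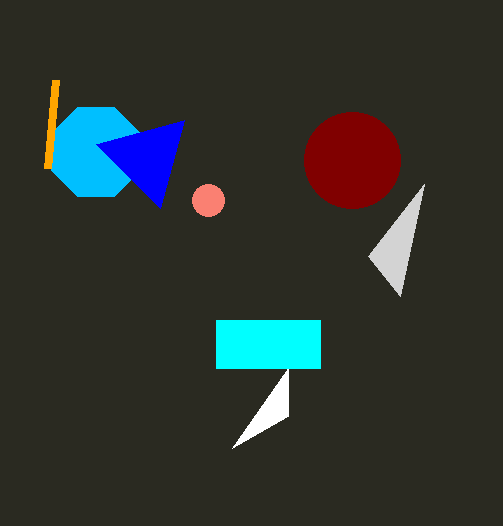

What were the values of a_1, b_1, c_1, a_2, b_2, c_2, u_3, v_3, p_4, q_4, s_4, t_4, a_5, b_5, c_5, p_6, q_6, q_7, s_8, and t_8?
a_1 = 208, b_1 = 200, c_1 = 16, a_2 = 96, b_2 = 152, c_2 = 48, u_3 = 288, v_3 = 416, p_4 = 216, q_4 = 320, s_4 = 320, t_4 = 368, a_5 = 352, b_5 = 160, c_5 = 48, p_6 = 48, q_6 = 168, q_7 = 208, s_8 = 424, t_8 = 184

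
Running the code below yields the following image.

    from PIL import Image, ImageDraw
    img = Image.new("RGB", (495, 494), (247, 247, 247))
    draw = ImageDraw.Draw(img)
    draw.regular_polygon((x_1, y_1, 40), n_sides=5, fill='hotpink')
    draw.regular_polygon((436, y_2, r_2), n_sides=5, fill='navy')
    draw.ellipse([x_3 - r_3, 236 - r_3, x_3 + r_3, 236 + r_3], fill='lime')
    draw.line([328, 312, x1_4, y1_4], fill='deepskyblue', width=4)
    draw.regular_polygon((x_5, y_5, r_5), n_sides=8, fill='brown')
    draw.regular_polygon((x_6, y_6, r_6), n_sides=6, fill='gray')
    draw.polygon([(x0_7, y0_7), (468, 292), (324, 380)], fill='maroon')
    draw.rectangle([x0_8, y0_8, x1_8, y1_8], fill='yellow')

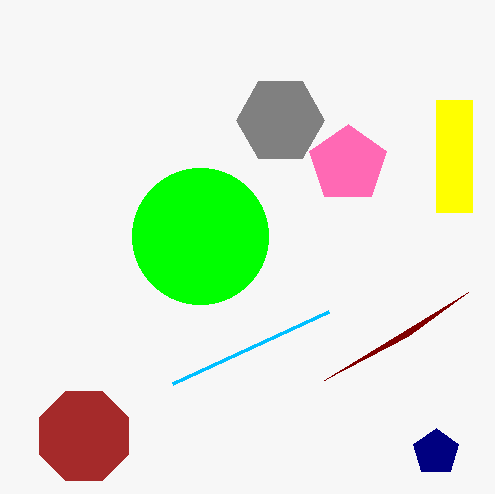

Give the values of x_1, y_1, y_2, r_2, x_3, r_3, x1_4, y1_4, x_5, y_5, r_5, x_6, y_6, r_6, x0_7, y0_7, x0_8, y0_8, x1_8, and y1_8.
x_1 = 348; y_1 = 164; y_2 = 452; r_2 = 24; x_3 = 200; r_3 = 68; x1_4 = 172; y1_4 = 384; x_5 = 84; y_5 = 436; r_5 = 48; x_6 = 280; y_6 = 120; r_6 = 44; x0_7 = 408; y0_7 = 336; x0_8 = 436; y0_8 = 100; x1_8 = 472; y1_8 = 212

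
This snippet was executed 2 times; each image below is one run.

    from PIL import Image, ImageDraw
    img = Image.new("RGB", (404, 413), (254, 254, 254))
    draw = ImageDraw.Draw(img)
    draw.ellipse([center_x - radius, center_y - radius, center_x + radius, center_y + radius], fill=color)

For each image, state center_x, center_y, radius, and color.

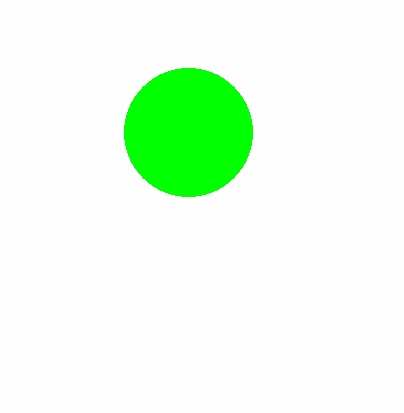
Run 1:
center_x = 188, center_y = 132, radius = 64, color = 'lime'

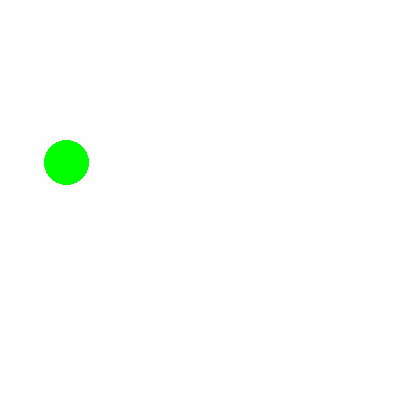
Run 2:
center_x = 66, center_y = 162, radius = 22, color = 'lime'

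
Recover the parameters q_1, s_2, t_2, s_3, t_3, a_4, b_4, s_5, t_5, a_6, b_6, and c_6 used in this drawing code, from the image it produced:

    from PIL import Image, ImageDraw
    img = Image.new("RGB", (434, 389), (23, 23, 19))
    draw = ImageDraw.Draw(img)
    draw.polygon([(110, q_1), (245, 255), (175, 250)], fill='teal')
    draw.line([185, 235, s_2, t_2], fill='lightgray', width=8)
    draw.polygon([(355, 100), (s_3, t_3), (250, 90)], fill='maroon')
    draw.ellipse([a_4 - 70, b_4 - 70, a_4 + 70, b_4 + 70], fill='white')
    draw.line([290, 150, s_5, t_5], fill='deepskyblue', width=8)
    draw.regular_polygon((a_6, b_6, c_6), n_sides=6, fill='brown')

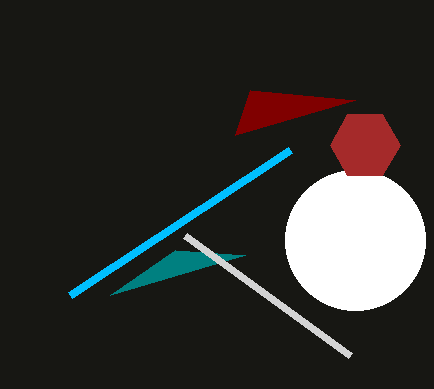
q_1 = 295
s_2 = 350
t_2 = 355
s_3 = 235
t_3 = 135
a_4 = 355
b_4 = 240
s_5 = 70
t_5 = 295
a_6 = 365
b_6 = 145
c_6 = 35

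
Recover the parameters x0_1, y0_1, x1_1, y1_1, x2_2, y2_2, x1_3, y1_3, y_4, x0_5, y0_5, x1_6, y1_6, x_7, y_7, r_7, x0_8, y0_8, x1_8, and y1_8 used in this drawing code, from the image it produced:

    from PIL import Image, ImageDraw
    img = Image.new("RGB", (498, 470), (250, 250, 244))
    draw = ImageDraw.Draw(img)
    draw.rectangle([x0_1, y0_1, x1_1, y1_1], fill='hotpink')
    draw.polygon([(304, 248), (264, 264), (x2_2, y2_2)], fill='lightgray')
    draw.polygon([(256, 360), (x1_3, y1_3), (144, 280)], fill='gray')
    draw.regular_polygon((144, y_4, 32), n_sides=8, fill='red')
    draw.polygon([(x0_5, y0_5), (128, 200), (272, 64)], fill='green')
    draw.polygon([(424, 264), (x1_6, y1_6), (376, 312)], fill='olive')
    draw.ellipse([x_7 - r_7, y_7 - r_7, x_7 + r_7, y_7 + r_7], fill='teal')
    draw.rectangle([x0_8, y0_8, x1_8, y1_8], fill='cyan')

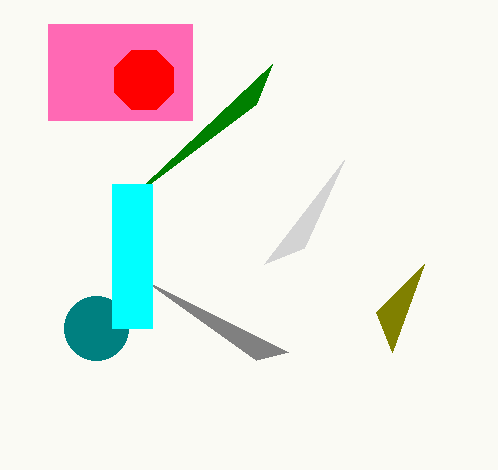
x0_1 = 48
y0_1 = 24
x1_1 = 192
y1_1 = 120
x2_2 = 344
y2_2 = 160
x1_3 = 288
y1_3 = 352
y_4 = 80
x0_5 = 256
y0_5 = 104
x1_6 = 392
y1_6 = 352
x_7 = 96
y_7 = 328
r_7 = 32
x0_8 = 112
y0_8 = 184
x1_8 = 152
y1_8 = 328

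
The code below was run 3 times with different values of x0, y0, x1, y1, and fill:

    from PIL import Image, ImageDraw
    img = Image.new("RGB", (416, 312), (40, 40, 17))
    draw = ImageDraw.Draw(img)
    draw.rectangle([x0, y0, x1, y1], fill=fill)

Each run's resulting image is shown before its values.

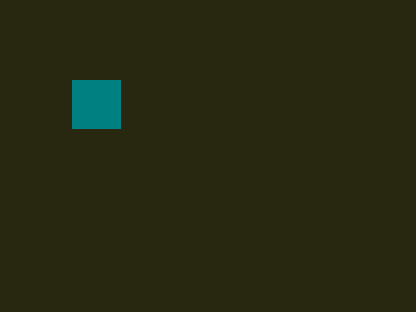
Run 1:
x0 = 72
y0 = 80
x1 = 120
y1 = 128
fill = 'teal'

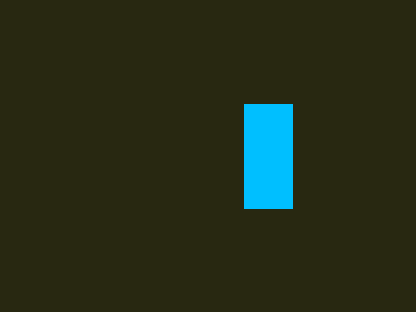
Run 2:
x0 = 244; y0 = 104; x1 = 292; y1 = 208; fill = 'deepskyblue'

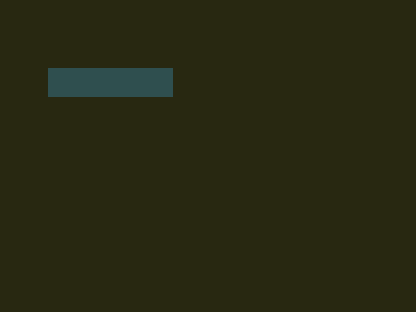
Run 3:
x0 = 48
y0 = 68
x1 = 172
y1 = 96
fill = 'darkslategray'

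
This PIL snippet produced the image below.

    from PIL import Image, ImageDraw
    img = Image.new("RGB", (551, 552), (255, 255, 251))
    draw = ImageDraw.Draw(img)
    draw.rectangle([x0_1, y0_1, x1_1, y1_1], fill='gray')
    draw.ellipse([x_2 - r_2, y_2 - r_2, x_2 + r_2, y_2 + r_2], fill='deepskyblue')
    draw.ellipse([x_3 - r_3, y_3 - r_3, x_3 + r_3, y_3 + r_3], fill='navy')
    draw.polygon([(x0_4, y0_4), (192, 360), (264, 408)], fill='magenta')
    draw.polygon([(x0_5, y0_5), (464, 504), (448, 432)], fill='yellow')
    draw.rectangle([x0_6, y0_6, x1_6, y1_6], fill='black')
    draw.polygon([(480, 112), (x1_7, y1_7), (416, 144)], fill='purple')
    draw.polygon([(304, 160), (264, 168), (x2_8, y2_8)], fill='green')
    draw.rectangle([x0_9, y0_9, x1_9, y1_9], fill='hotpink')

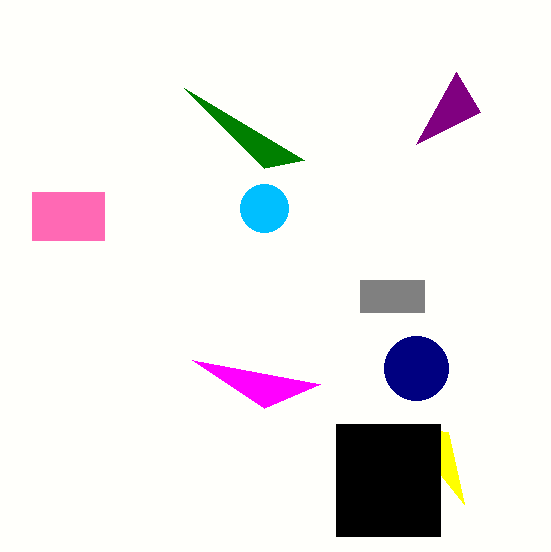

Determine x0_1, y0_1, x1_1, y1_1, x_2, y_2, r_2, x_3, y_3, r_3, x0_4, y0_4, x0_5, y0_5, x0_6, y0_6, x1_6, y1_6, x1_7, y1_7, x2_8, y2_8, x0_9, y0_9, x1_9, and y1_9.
x0_1 = 360
y0_1 = 280
x1_1 = 424
y1_1 = 312
x_2 = 264
y_2 = 208
r_2 = 24
x_3 = 416
y_3 = 368
r_3 = 32
x0_4 = 320
y0_4 = 384
x0_5 = 400
y0_5 = 424
x0_6 = 336
y0_6 = 424
x1_6 = 440
y1_6 = 536
x1_7 = 456
y1_7 = 72
x2_8 = 184
y2_8 = 88
x0_9 = 32
y0_9 = 192
x1_9 = 104
y1_9 = 240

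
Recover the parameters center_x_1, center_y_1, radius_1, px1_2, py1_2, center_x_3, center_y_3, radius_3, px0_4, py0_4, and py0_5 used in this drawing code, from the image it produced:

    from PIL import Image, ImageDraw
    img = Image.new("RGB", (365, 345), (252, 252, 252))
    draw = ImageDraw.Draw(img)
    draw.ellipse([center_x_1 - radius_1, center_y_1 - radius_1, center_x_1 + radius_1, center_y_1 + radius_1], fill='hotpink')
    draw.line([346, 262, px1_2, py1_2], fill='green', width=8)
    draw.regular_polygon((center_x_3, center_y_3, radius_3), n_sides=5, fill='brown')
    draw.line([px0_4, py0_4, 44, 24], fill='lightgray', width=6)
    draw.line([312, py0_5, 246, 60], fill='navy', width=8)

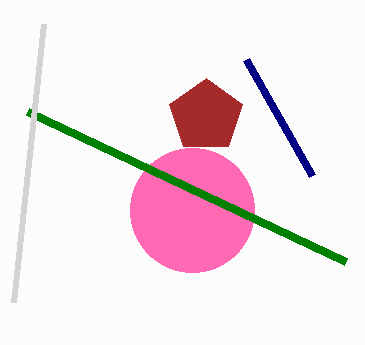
center_x_1 = 192
center_y_1 = 210
radius_1 = 62
px1_2 = 28
py1_2 = 112
center_x_3 = 206
center_y_3 = 116
radius_3 = 38
px0_4 = 14
py0_4 = 302
py0_5 = 176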